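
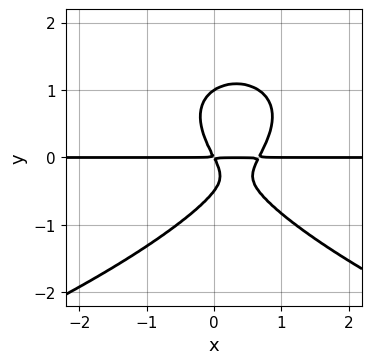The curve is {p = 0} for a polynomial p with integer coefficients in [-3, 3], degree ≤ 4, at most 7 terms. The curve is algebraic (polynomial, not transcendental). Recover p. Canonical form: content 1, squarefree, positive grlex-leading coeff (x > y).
The degree is 4 — the shape is more complex than any degree-3 curve.
Reading off the gridlines: it meets the y-axis at y = 1 (among the integer gridlines); the visible x-axis segment lies entirely on the curve.
Fitting integer coefficients to these (and the overall shape) gives p.

2*y^4 + 3*x^2*y - y^3 - 2*x*y - y^2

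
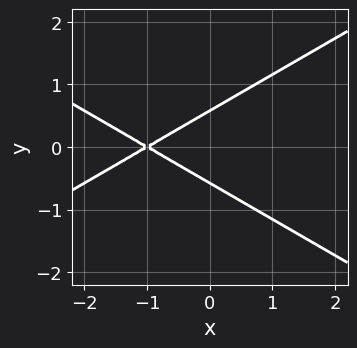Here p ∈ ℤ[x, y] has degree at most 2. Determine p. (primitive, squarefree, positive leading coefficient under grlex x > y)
x^2 - 3*y^2 + 2*x + 1

(a) Degree: a generic line meets the curve in up to 2 points, so deg p = 2.
(b) Symmetries: it's symmetric under y → −y, forcing even powers of y.
(c) From the axis intercepts and sections: it crosses the x-axis at the gridline x = -1.
(d) Assembling these constraints gives the stated polynomial.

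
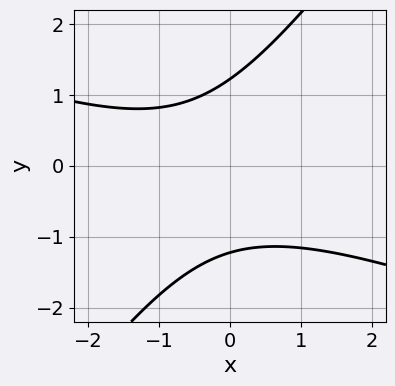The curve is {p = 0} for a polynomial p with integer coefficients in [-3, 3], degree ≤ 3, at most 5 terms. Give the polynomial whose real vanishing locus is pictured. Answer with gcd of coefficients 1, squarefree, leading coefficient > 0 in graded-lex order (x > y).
x^2 + 2*x*y - 2*y^2 + x + 3

The degree is 2 — no degree-1 curve has this shape.
Observable constraints: no x-intercept at any integer in the box.
Together with the visible shape, these determine p as stated.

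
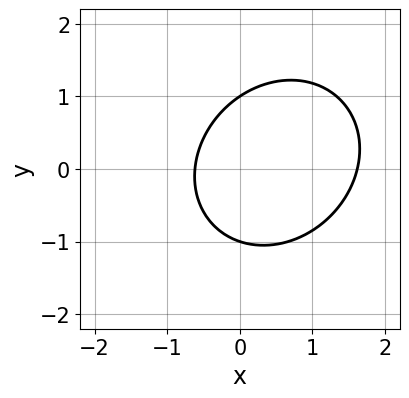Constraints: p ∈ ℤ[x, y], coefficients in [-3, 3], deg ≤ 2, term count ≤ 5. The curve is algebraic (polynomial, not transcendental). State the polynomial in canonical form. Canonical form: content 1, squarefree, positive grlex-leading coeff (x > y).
(a) deg p = 2. A generic line meets the curve in up to 2 points.
(b) From the visible intercepts: among the integer gridlines, it crosses the y-axis at y ∈ {-1, 1}.
(c) The integer polynomial consistent with all of this is the stated p.

3*x^2 - x*y + 3*y^2 - 3*x - 3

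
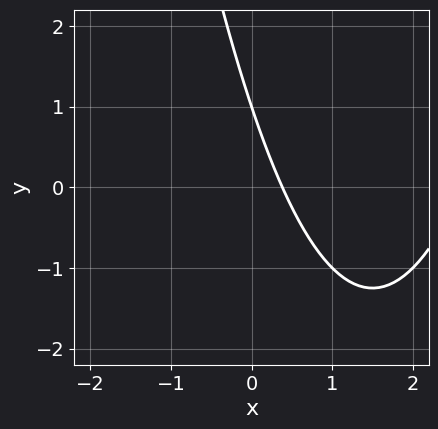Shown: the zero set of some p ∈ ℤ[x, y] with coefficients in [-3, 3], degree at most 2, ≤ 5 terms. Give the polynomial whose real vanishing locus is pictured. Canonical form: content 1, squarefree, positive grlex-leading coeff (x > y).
x^2 - 3*x - y + 1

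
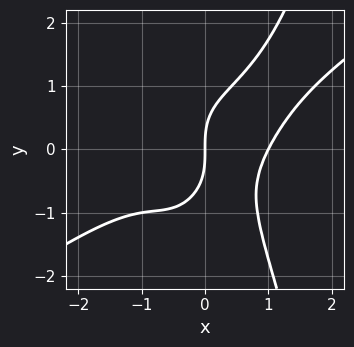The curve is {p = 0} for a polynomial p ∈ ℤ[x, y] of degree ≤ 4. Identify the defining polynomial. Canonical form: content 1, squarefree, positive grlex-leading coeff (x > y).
1. deg p = 4.
2. Against the integer gridlines: it crosses the y-axis at the gridline y = 0; among the integer gridlines, it crosses the x-axis at x ∈ {0, 1}.
3. Solving for integer coefficients yields p as stated.

2*x^4 - 3*x^3*y + y^3 - 2*x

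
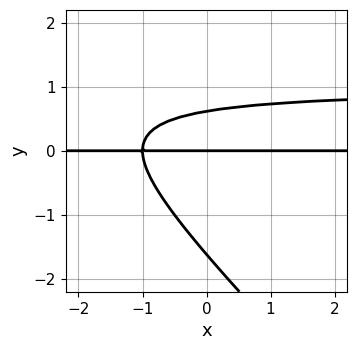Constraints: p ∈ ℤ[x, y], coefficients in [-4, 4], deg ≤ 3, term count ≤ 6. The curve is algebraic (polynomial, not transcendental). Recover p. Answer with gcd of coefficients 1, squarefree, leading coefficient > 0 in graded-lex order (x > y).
1. deg p = 3. The shape is more complex than any degree-2 curve.
2. From the visible intercepts: every point of the x-axis in the box is on the curve; it meets the y-axis at y = 0 (among the integer gridlines).
3. The integer polynomial consistent with all of this is the stated p.

x*y^2 + y^3 - x*y + y^2 - y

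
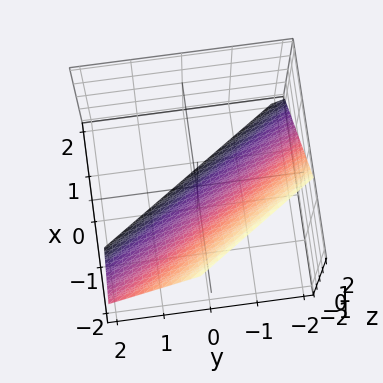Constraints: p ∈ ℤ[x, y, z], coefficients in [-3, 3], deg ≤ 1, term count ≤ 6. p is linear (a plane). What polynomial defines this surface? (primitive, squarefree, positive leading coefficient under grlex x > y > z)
(a) The degree is 1 — every cross-section is a straight line — this is a plane.
(b) Reading off the gridlines: it meets the z-axis at z = -1 (among the integer gridlines); one y-axis crossing is at y = -1.
(c) These observations pin down the coefficients.

3*x + 2*y + 2*z + 2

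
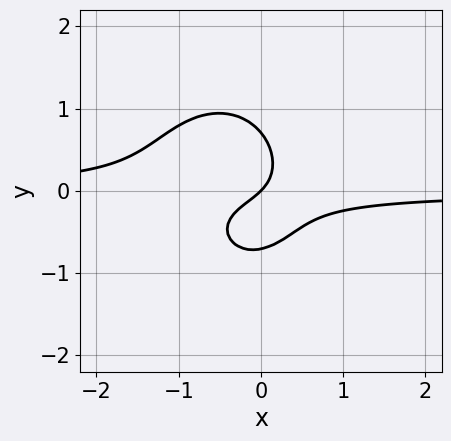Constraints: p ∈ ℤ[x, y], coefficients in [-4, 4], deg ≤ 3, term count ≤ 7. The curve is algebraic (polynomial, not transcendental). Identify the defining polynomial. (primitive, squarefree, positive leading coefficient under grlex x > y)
3*x^2*y + 2*y^3 + 2*x*y + x - y

(a) deg p = 3.
(b) Against the integer gridlines: it crosses the y-axis at the gridline y = 0; it meets the x-axis at x = 0 (among the integer gridlines).
(c) Solving for integer coefficients yields p as stated.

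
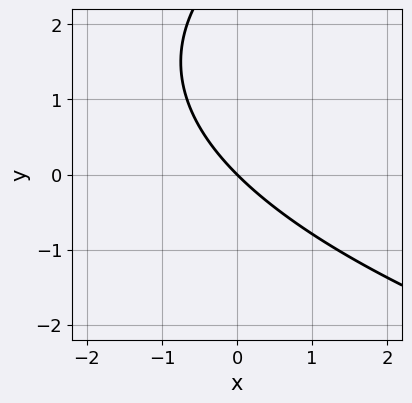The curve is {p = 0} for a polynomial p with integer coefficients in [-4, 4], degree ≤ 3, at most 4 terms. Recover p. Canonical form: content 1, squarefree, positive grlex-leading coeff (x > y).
(a) Degree: the shape is more complex than any degree-1 curve, so deg p = 2.
(b) Observable constraints: one x-axis crossing is at x = 0; it meets the y-axis at y = 0 (among the integer gridlines).
(c) These observations pin down the coefficients.

y^2 - 3*x - 3*y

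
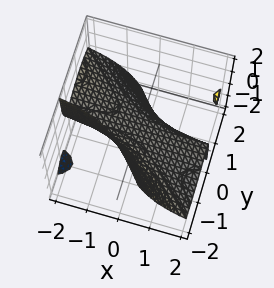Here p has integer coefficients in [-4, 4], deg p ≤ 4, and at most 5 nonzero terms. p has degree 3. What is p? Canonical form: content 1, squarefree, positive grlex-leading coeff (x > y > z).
2*x*y^2 - 3*x*y*z + 2*y^3 + 3*z

(a) The picture has 2 separate pieces.
(b) deg p = 3.
(c) From the visible intercepts: it crosses the z-axis at the gridline z = 0; it meets the y-axis at y = 0 (among the integer gridlines); the visible x-axis segment lies entirely on the surface.
(d) Putting this together gives p.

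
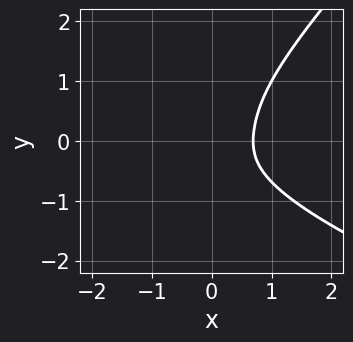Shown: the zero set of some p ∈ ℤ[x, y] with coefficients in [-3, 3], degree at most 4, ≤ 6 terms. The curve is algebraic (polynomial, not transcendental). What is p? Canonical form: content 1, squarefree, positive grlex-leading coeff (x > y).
2*x*y^3 - 2*y^4 + 3*x^3 - 2*y^2 - 1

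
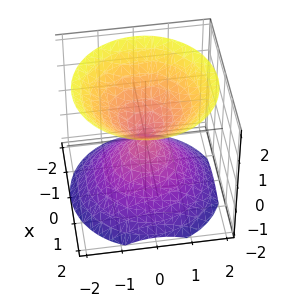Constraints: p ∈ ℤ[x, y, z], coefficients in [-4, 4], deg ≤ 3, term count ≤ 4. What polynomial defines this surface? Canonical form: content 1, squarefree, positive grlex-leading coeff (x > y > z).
x^2 + y^2 - z^2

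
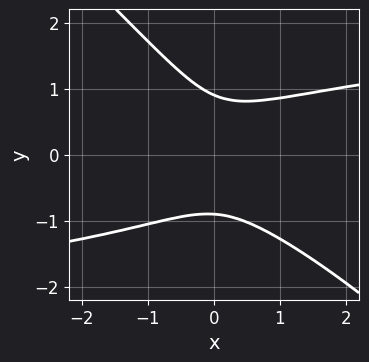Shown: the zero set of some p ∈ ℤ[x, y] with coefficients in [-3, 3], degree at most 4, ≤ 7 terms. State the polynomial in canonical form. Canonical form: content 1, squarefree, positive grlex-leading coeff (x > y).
1. deg p = 4.
2. Observable constraints: it misses every integer gridline on the x-axis.
3. Solving for integer coefficients yields p as stated.

3*x*y^3 + 3*y^4 + 2*x*y^2 - 3*x^2 - 2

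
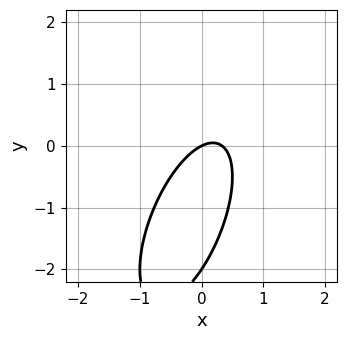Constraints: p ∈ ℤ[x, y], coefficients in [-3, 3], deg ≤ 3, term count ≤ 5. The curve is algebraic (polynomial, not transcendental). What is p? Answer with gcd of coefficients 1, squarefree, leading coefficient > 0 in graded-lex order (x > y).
First, deg p = 2.
Then, reading off the gridlines: one x-axis crossing is at x = 0; the y-axis gridline crossings are at y ∈ {-2, 0}.
Finally, fitting integer coefficients to these (and the overall shape) gives p.

3*x^2 - 2*x*y + y^2 - x + 2*y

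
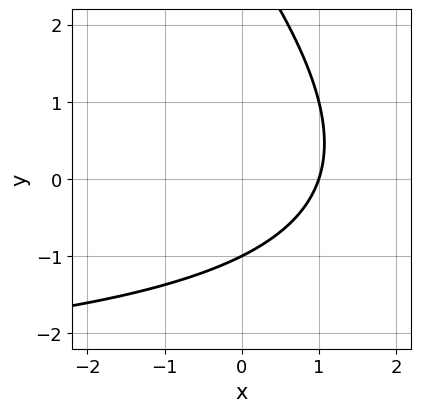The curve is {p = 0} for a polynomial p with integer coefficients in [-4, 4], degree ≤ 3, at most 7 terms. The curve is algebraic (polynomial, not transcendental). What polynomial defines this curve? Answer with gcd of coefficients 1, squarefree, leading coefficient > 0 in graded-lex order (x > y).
The degree is 2 — no degree-1 curve has this shape.
Reading off the gridlines: it meets the y-axis at y = -1 (among the integer gridlines); it meets the x-axis at x = 1 (among the integer gridlines).
Solving for integer coefficients yields p as stated.

x*y + y^2 + 3*x - 2*y - 3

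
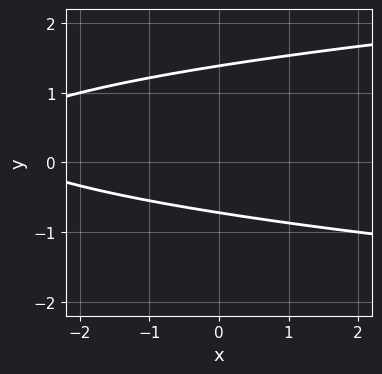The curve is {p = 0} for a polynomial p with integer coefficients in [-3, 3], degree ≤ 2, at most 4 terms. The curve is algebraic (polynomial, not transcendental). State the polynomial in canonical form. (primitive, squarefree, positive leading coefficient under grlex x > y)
(a) The degree is 2 — the shape is more complex than any degree-1 curve.
(b) Observable constraints: it misses every integer gridline on the x-axis.
(c) Assembling these constraints gives the stated polynomial.

3*y^2 - x - 2*y - 3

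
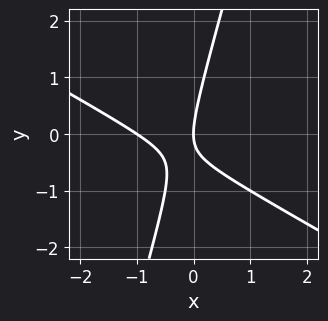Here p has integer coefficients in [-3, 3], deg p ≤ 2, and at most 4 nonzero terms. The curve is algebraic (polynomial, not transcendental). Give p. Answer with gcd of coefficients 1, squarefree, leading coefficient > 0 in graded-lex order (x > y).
2*x^2 + 3*x*y - y^2 + 2*x

1. Degree: no degree-1 curve has this shape, so deg p = 2.
2. Checking where it meets the axes: it meets the y-axis at y = 0 (among the integer gridlines); the x-axis gridline crossings are at x ∈ {-1, 0}.
3. Together with the visible shape, these determine p as stated.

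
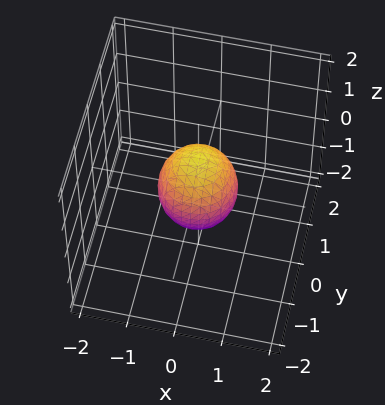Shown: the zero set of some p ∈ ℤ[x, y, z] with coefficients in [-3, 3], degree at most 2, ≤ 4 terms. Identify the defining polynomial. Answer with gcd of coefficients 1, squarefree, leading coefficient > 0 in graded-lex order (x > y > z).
First, the degree is 2 — bounded and convex; a quadric.
Then, symmetries: rotational symmetry about the z-axis ⇒ p depends on x, y only through x² + y²; mirror symmetry z ↦ −z ⇒ only even powers of z.
Then, reading off the gridlines: a circular section at z = 0 has radius between 0 and 1; among the integer gridlines, it crosses the z-axis at z ∈ {-1, 1}.
Finally, putting this together gives p.

3*x^2 + 3*y^2 + 2*z^2 - 2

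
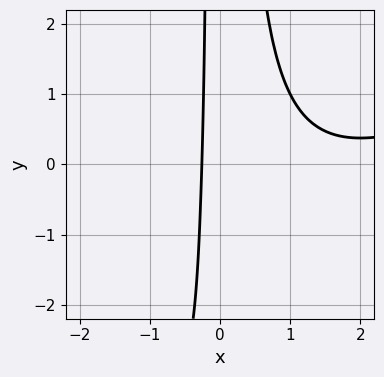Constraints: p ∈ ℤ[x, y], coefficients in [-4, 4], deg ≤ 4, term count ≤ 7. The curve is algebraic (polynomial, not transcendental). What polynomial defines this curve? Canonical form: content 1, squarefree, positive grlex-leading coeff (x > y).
x^3 - 2*x^2*y - 3*x^2 + 3*x + 1

(a) The degree is 3 — the shape is more complex than any degree-2 curve.
(b) Checking where it meets the axes: it misses every integer gridline on the y-axis.
(c) The integer polynomial consistent with all of this is the stated p.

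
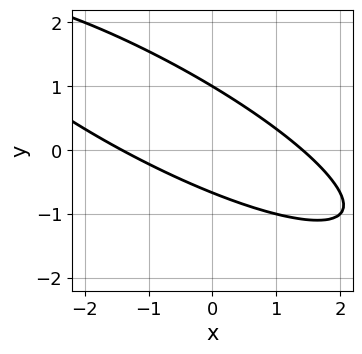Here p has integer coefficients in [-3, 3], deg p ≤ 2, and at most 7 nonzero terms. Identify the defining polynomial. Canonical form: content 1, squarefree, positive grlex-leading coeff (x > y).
x^2 + 3*x*y + 3*y^2 - y - 2

1. deg p = 2.
2. Reading off the gridlines: it meets the y-axis at y = 1 (among the integer gridlines).
3. Assembling these constraints gives the stated polynomial.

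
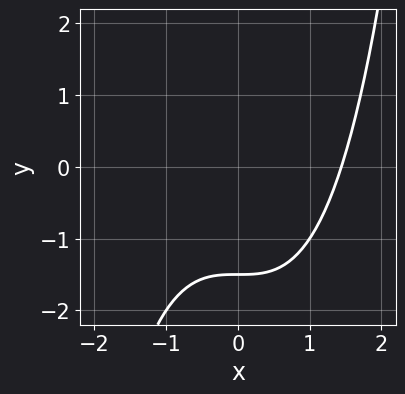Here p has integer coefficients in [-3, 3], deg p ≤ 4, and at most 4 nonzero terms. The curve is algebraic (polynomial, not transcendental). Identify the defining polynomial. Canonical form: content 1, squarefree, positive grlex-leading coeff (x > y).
(a) Degree: no degree-2 curve has this shape, so deg p = 3.
(b) The integer polynomial consistent with all of this is the stated p.

x^3 - 2*y - 3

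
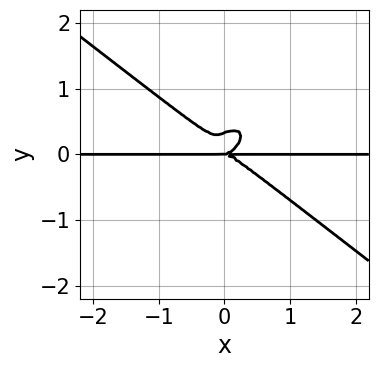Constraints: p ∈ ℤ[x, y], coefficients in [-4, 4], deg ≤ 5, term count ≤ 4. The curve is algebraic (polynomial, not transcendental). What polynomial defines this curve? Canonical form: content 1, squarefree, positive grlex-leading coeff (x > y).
(a) The degree is 4 — no degree-3 curve has this shape.
(b) From the axis intercepts and sections: it crosses the y-axis at the gridline y = 0; the visible x-axis segment lies entirely on the curve.
(c) Matching integer coefficients to the picture gives p.

2*x^3*y - x*y^3 + 3*y^4 - y^3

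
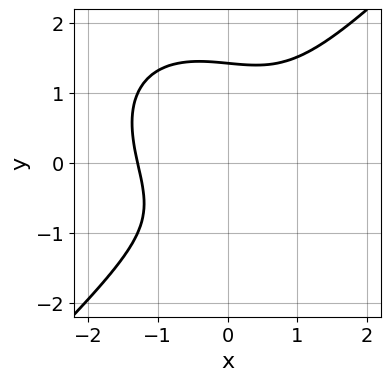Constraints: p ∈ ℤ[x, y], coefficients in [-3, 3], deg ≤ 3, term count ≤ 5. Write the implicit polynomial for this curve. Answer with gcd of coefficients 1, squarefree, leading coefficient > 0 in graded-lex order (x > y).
2*x^3 - 2*y^3 - x + 2*y + 3

deg p = 3.
The integer polynomial consistent with all of this is the stated p.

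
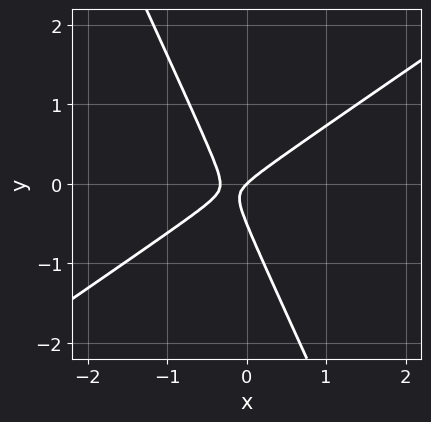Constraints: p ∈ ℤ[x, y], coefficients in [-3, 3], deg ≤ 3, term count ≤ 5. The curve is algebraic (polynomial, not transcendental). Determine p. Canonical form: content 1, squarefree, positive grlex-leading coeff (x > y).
3*x^2 - 3*x*y - 2*y^2 + x - y

1. The degree is 2 — the shape is more complex than any degree-1 curve.
2. Reading off the gridlines: it meets the x-axis at x = 0 (among the integer gridlines); it meets the y-axis at y = 0 (among the integer gridlines).
3. Putting this together gives p.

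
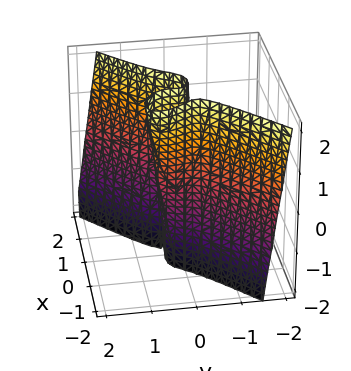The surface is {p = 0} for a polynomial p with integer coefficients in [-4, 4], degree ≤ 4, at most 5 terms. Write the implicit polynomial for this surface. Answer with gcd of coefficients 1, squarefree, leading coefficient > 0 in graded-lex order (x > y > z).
(a) Degree: the shape is more complex than any degree-2 surface, so deg p = 3.
(b) From the visible intercepts: one x-axis crossing is at x = 0; it meets the y-axis at y = 0 (among the integer gridlines); the visible z-axis segment lies entirely on the surface.
(c) Putting this together gives p.

2*x^3 - x*y*z - 3*y^3 + y^2 - x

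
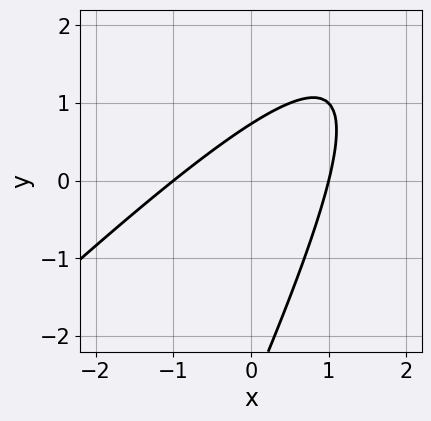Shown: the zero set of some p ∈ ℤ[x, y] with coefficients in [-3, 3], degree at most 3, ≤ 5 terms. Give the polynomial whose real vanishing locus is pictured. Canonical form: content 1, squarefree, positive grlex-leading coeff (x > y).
2*x^2 - 3*x*y + y^2 + 2*y - 2

deg p = 2. The shape is more complex than any degree-1 curve.
From the visible intercepts: the x-axis gridline crossings are at x ∈ {-1, 1}.
The integer polynomial consistent with all of this is the stated p.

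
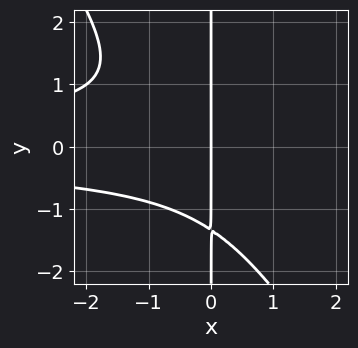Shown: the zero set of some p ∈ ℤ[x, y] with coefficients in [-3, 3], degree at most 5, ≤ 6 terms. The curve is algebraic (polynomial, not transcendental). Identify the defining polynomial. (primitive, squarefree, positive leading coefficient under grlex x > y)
3*x^2*y^2 + 2*x*y^3 + x*y^2 + 3*x

(a) Degree: the shape is more complex than any degree-3 curve, so deg p = 4.
(b) Observable constraints: it meets the x-axis at x = 0 (among the integer gridlines); the visible y-axis segment lies entirely on the curve.
(c) Putting this together gives p.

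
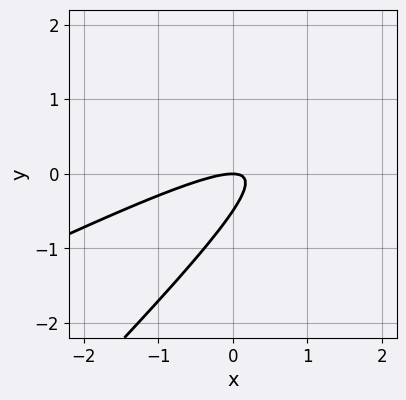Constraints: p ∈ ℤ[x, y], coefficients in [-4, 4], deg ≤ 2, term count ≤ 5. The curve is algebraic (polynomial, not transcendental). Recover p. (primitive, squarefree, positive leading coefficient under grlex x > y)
(a) deg p = 2. The shape is more complex than any degree-1 curve.
(b) Observable constraints: one y-axis crossing is at y = 0; it meets the x-axis at x = 0 (among the integer gridlines).
(c) These observations pin down the coefficients.

x^2 - 3*x*y + 2*y^2 + y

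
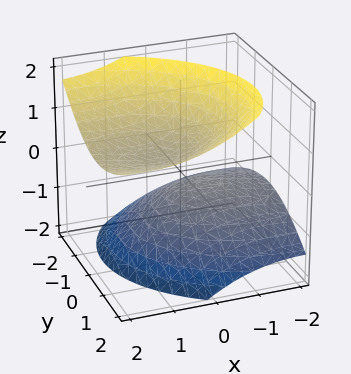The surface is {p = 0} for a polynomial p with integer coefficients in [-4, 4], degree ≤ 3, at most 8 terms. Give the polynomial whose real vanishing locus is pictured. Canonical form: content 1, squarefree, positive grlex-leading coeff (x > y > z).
(a) I count 2 distinct pieces.
(b) deg p = 2.
(c) From the visible intercepts: it misses every integer gridline on the y-axis; it misses every integer gridline on the x-axis.
(d) Together with the visible shape, these determine p as stated.

x^2 - 3*x*z + 2*y^2 - y*z - 3*z^2 + 1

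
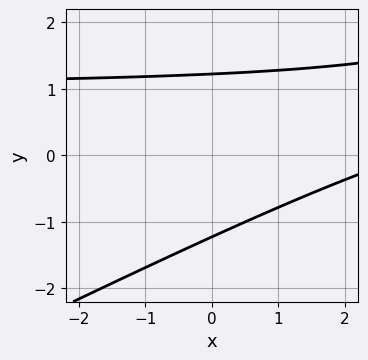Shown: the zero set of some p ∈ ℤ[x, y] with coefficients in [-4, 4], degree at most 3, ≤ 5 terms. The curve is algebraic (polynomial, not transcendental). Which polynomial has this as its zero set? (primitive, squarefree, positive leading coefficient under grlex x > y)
x*y - 2*y^2 - x + 3

(a) The degree is 2 — the shape is more complex than any degree-1 curve.
(b) Against the integer gridlines: no x-intercept at any integer in the box.
(c) These observations pin down the coefficients.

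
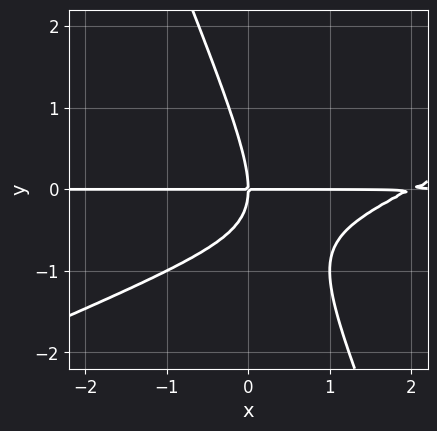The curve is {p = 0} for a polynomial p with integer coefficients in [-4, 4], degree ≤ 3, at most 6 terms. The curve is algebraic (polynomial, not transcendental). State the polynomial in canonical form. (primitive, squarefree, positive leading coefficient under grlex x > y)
x^2*y - 2*x*y^2 - y^3 - 2*x*y

deg p = 3.
From the axis intercepts and sections: one y-axis crossing is at y = 0; every point of the x-axis in the box is on the curve.
Fitting integer coefficients to these (and the overall shape) gives p.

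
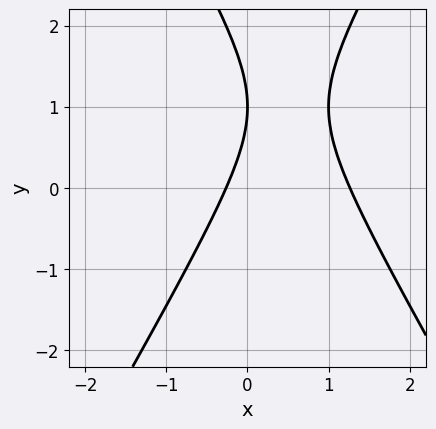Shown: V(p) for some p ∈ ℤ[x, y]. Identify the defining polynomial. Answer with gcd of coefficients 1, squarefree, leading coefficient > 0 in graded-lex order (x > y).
3*x^2 - y^2 - 3*x + 2*y - 1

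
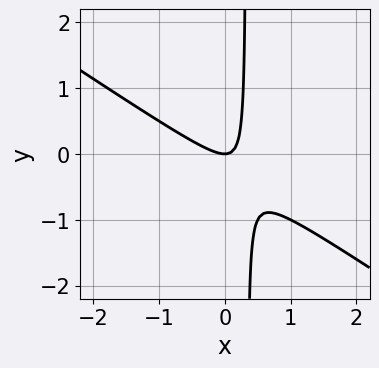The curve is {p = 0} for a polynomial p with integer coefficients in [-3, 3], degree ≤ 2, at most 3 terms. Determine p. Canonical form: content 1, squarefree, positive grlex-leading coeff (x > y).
2*x^2 + 3*x*y - y

1. deg p = 2. The shape is more complex than any degree-1 curve.
2. Observable constraints: it crosses the x-axis at the gridline x = 0; one y-axis crossing is at y = 0.
3. Solving for integer coefficients yields p as stated.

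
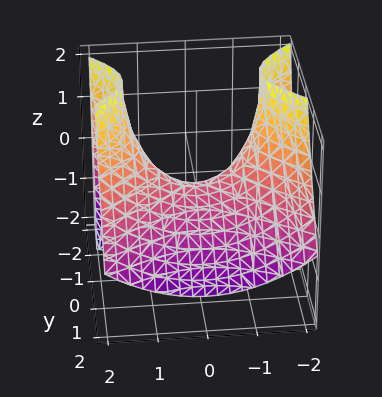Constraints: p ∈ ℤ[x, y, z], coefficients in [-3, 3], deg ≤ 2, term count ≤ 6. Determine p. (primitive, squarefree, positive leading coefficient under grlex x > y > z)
x^2 - 2*y^2 - 2*y*z - 2*z

The degree is 2 — a generic line meets the surface in up to 2 points.
Reading off the gridlines: it crosses the x-axis at the gridline x = 0; one y-axis crossing is at y = 0; one z-axis crossing is at z = 0.
These observations pin down the coefficients.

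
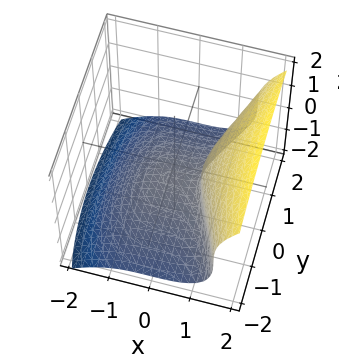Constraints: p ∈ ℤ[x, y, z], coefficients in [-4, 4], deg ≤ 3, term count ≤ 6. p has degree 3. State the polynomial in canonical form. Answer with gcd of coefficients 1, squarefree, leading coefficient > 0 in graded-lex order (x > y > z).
First, degree: a generic line meets the surface in up to 3 points, so deg p = 3.
Then, against the integer gridlines: no y-intercept at any integer in the box.
Finally, together with the visible shape, these determine p as stated.

3*x^3 - 3*z^3 - 2*y^2 - 1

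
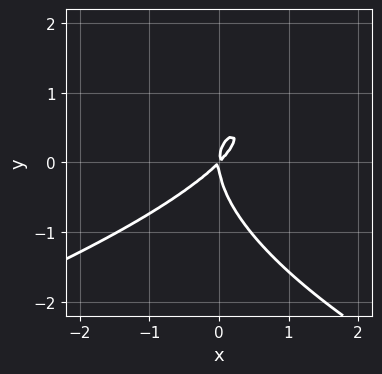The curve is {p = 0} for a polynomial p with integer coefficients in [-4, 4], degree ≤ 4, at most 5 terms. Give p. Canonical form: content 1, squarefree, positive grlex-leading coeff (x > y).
2*y^3 + 3*x^2 - 3*x*y

(a) deg p = 3. The shape is more complex than any degree-2 curve.
(b) Reading off the gridlines: it meets the y-axis at y = 0 (among the integer gridlines); one x-axis crossing is at x = 0.
(c) Putting this together gives p.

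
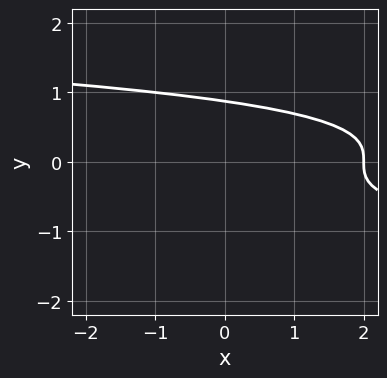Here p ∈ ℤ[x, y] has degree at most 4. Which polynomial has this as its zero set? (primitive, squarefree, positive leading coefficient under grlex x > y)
3*y^3 + x - 2

(a) Degree: no degree-2 curve has this shape, so deg p = 3.
(b) Checking where it meets the axes: it crosses the x-axis at the gridline x = 2.
(c) Putting this together gives p.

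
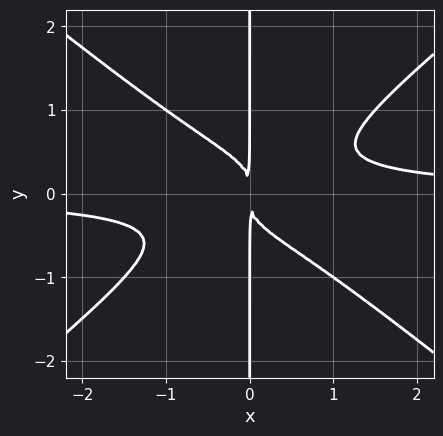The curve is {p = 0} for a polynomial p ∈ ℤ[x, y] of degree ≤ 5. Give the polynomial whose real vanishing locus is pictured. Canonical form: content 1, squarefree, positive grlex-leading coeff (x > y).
2*x^3*y - 3*x*y^3 - x^2

The degree is 4 — no degree-3 curve has this shape.
Reading off the gridlines: every point of the y-axis in the box is on the curve.
Together with the visible shape, these determine p as stated.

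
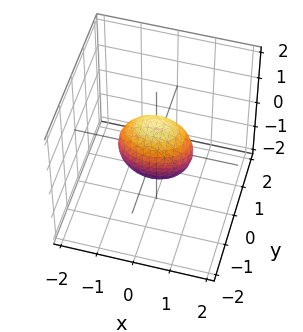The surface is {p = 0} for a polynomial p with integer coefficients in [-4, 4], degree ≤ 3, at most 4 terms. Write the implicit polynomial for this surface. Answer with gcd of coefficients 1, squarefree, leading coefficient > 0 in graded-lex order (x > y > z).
deg p = 2.
Symmetries: the z ↦ −z reflection is a symmetry, so z appears only in even powers; mirror symmetry y ↦ −y ⇒ only even powers of y; it's symmetric under x → −x, forcing even powers of x.
Observable constraints: the z-axis gridline crossings are at z ∈ {-1, 1}; among the integer gridlines, it crosses the x-axis at x ∈ {-1, 1}.
Together with the visible shape, these determine p as stated.

x^2 + 2*y^2 + z^2 - 1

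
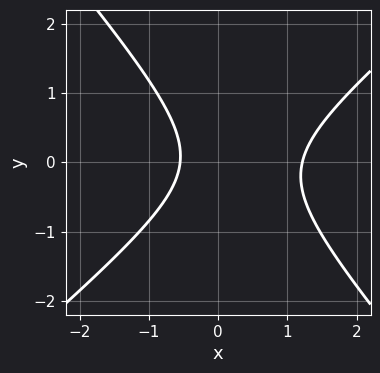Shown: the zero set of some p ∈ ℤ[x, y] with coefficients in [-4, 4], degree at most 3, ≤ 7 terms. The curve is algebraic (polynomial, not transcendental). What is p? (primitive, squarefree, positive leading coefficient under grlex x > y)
3*x^2 - x*y - 3*y^2 - 2*x - 2

The degree is 2 — no degree-1 curve has this shape.
Observable constraints: the curve avoids every integer y-axis point in the box.
The integer polynomial consistent with all of this is the stated p.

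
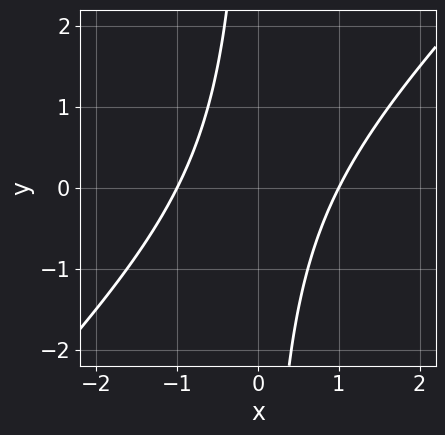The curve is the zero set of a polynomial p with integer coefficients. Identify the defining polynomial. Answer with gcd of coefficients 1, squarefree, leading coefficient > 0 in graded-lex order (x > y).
x^2 - x*y - 1

Degree: the shape is more complex than any degree-1 curve, so deg p = 2.
Checking where it meets the axes: no y-intercept at any integer in the box; among the integer gridlines, it crosses the x-axis at x ∈ {-1, 1}.
These observations pin down the coefficients.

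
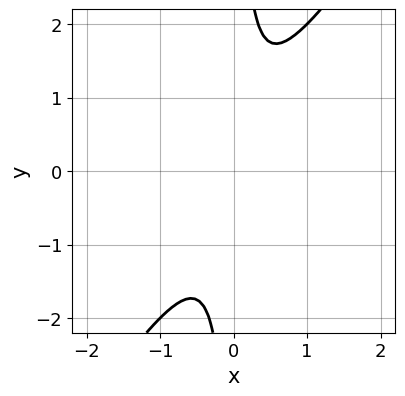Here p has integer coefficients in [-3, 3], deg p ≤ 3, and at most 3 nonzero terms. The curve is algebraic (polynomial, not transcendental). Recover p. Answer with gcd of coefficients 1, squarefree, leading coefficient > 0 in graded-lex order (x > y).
First, the degree is 2 — a generic line meets the curve in up to 2 points.
Next, observable constraints: the curve avoids every integer x-axis point in the box; no y-intercept at any integer in the box.
Finally, matching integer coefficients to the picture gives p.

3*x^2 - 2*x*y + 1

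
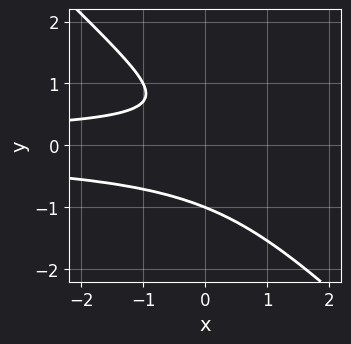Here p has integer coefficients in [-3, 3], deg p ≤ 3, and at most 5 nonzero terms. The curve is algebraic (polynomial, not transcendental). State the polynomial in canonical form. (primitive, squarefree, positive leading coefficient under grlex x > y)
2*x*y^2 + 2*y^3 - y + 1

(a) deg p = 3.
(b) Against the integer gridlines: it misses every integer gridline on the x-axis; it meets the y-axis at y = -1 (among the integer gridlines).
(c) Together with the visible shape, these determine p as stated.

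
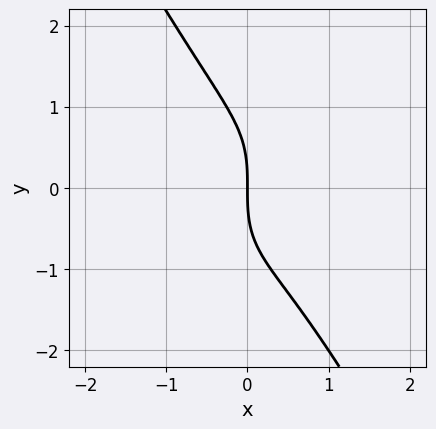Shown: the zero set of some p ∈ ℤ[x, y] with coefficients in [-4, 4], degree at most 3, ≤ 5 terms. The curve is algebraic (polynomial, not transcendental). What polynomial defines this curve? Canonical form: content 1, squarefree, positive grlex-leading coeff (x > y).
1. deg p = 3. A generic line meets the curve in up to 3 points.
2. Reading off the gridlines: it meets the y-axis at y = 0 (among the integer gridlines); it crosses the x-axis at the gridline x = 0.
3. Assembling these constraints gives the stated polynomial.

2*x^3 - 2*x^2*y + y^3 - x^2 + 3*x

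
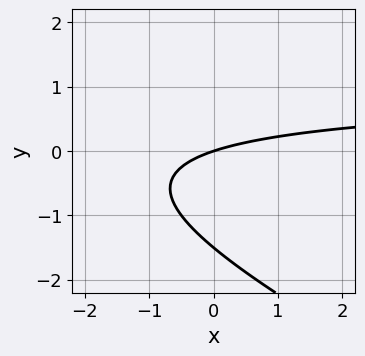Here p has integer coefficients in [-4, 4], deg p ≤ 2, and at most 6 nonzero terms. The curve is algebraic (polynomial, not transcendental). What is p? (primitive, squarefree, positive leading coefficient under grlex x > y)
x*y + 2*y^2 - x + 3*y

1. The degree is 2 — the shape is more complex than any degree-1 curve.
2. Observable constraints: one x-axis crossing is at x = 0; one y-axis crossing is at y = 0.
3. Matching integer coefficients to the picture gives p.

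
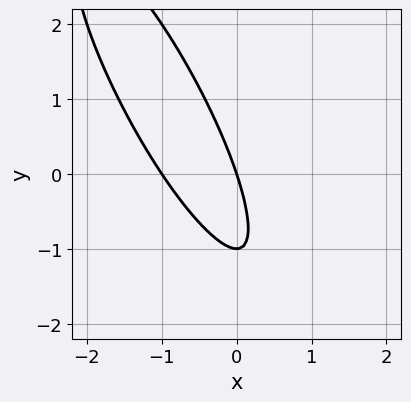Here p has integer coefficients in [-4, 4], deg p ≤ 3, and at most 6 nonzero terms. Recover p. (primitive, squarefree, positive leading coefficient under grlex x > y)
1. Degree: the shape is more complex than any degree-1 curve, so deg p = 2.
2. Checking where it meets the axes: among the integer gridlines, it crosses the y-axis at y ∈ {-1, 0}; the x-axis gridline crossings are at x ∈ {-1, 0}.
3. Matching integer coefficients to the picture gives p.

3*x^2 + 3*x*y + y^2 + 3*x + y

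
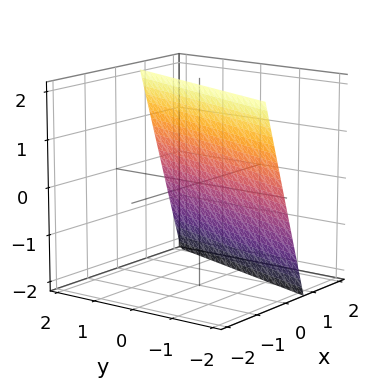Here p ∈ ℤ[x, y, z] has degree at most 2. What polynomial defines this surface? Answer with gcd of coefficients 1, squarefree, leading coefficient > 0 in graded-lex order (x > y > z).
deg p = 1. Every cross-section is a straight line — this is a plane.
Reading off the gridlines: one z-axis crossing is at z = 2; it crosses the y-axis at the gridline y = -2.
Solving for integer coefficients yields p as stated.

3*x - y + z - 2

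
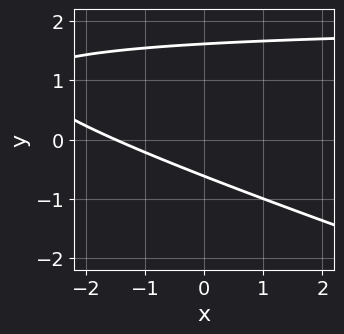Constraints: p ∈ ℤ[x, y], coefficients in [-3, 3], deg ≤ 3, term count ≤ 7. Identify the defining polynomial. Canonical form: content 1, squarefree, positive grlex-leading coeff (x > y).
x*y + 3*y^2 - 2*x - 3*y - 3

1. deg p = 2. A generic line meets the curve in up to 2 points.
2. The integer polynomial consistent with all of this is the stated p.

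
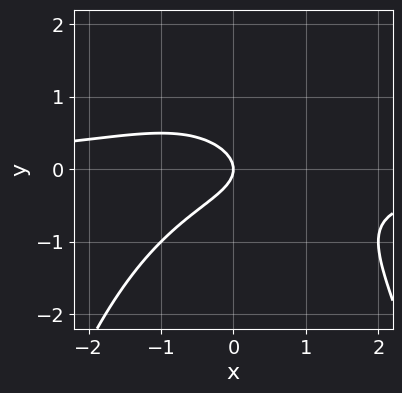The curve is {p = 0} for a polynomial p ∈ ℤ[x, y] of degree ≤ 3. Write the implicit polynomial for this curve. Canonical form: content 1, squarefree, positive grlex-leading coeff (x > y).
(a) deg p = 3. The shape is more complex than any degree-2 curve.
(b) Against the integer gridlines: it meets the x-axis at x = 0 (among the integer gridlines); one y-axis crossing is at y = 0.
(c) Putting this together gives p.

x^2*y + 2*y^2 + x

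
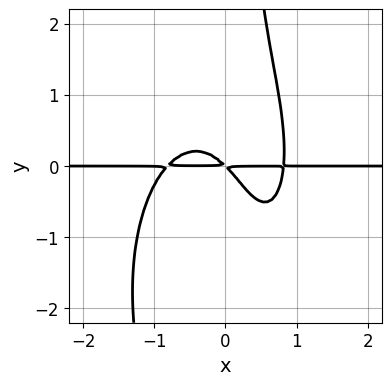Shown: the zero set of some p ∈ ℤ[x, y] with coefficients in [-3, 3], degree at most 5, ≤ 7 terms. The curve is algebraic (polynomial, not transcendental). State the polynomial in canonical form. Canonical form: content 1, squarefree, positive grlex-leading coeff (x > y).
3*x^3*y + x*y^3 + 2*x*y^2 - 2*x*y - 2*y^2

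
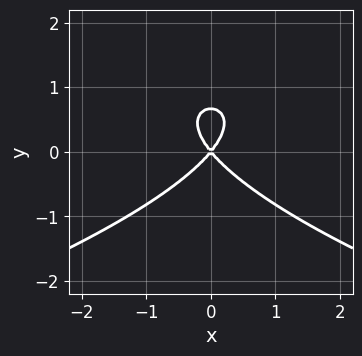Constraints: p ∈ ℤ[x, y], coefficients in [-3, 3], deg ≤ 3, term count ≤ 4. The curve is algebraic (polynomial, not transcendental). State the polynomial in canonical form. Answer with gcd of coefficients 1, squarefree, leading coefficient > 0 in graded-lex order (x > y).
First, the degree is 3 — no degree-2 curve has this shape.
Then, symmetries: the x ↦ −x reflection is a symmetry, so x appears only in even powers.
Then, against the integer gridlines: it crosses the y-axis at the gridline y = 0; it crosses the x-axis at the gridline x = 0.
Finally, solving for integer coefficients yields p as stated.

3*y^3 + 3*x^2 - 2*y^2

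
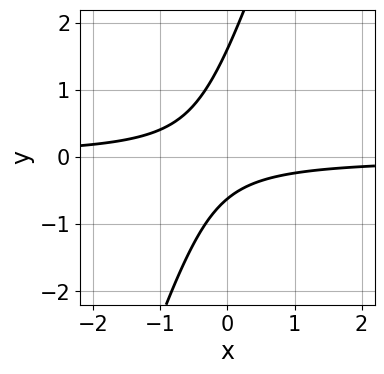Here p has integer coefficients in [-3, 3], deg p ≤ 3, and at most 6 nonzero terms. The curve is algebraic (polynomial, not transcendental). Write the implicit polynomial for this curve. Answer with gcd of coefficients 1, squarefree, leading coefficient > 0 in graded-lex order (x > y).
(a) Degree: the shape is more complex than any degree-1 curve, so deg p = 2.
(b) Observable constraints: it misses every integer gridline on the x-axis.
(c) Putting this together gives p.

3*x*y - y^2 + y + 1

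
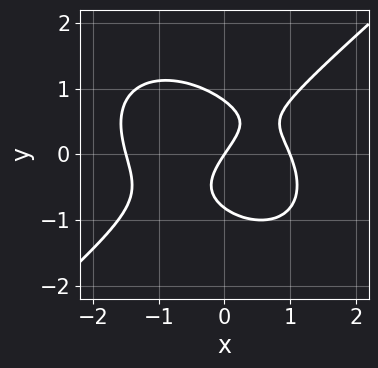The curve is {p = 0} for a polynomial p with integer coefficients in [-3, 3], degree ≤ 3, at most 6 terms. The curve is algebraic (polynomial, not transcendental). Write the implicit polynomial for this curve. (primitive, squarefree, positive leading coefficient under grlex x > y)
2*x^3 - 3*y^3 + x^2 - 3*x + 2*y

deg p = 3. A generic line meets the curve in up to 3 points.
Against the integer gridlines: among the integer gridlines, it crosses the x-axis at x ∈ {0, 1}; one y-axis crossing is at y = 0.
Putting this together gives p.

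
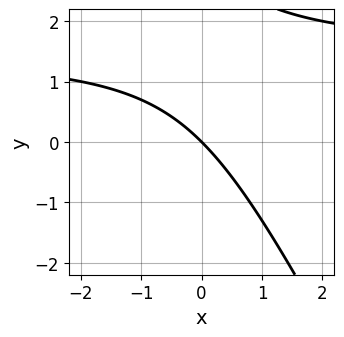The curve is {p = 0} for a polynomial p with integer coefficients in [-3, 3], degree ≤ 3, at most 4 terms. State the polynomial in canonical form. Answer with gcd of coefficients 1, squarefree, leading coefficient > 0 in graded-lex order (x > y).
1. Degree: no degree-1 curve has this shape, so deg p = 2.
2. Against the integer gridlines: it meets the x-axis at x = 0 (among the integer gridlines); it crosses the y-axis at the gridline y = 0.
3. The integer polynomial consistent with all of this is the stated p.

2*x*y + y^2 - 3*x - 3*y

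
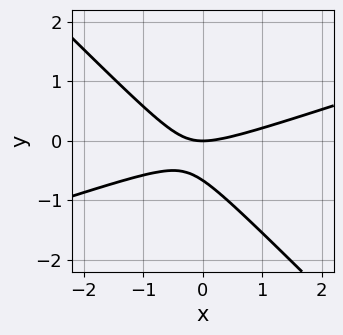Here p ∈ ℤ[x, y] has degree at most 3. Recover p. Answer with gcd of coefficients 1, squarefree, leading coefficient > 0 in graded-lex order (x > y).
deg p = 2. No degree-1 curve has this shape.
From the axis intercepts and sections: one y-axis crossing is at y = 0; it crosses the x-axis at the gridline x = 0.
Fitting integer coefficients to these (and the overall shape) gives p.

x^2 - 2*x*y - 3*y^2 - 2*y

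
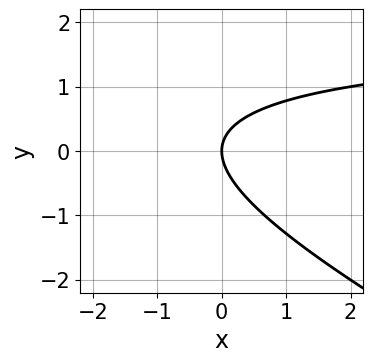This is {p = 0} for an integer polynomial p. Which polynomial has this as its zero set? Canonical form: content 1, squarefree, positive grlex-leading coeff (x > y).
x*y + 2*y^2 - 2*x

(a) The degree is 2 — no degree-1 curve has this shape.
(b) Against the integer gridlines: it crosses the y-axis at the gridline y = 0; one x-axis crossing is at x = 0.
(c) Solving for integer coefficients yields p as stated.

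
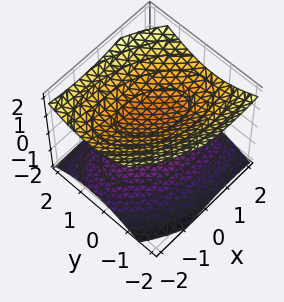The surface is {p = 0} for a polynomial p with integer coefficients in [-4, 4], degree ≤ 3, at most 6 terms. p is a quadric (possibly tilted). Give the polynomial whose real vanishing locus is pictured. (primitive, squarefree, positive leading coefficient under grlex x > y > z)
1. I count 2 distinct pieces. Treating them together as one polynomial.
2. The degree is 2 — no degree-1 surface has this shape.
3. From the axis intercepts and sections: it misses every integer gridline on the y-axis; it misses every integer gridline on the x-axis.
4. Fitting integer coefficients to these (and the overall shape) gives p.

x^2 + x*y + 2*y^2 - 3*z^2 + 2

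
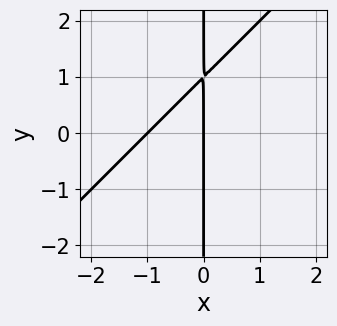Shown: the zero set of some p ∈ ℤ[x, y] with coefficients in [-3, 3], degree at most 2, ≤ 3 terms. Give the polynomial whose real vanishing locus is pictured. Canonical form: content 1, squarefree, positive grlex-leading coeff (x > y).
(a) The degree is 2 — a generic line meets the curve in up to 2 points.
(b) Observable constraints: the visible y-axis segment lies entirely on the curve; the x-axis gridline crossings are at x ∈ {-1, 0}.
(c) These observations pin down the coefficients.

x^2 - x*y + x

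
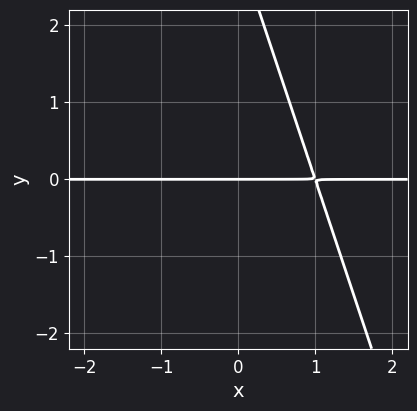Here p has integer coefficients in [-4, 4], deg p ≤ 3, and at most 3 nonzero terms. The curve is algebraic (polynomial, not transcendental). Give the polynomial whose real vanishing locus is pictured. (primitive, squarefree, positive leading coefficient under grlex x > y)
3*x*y + y^2 - 3*y

The degree is 2 — a generic line meets the curve in up to 2 points.
From the visible intercepts: the visible x-axis segment lies entirely on the curve; it meets the y-axis at y = 0 (among the integer gridlines).
These observations pin down the coefficients.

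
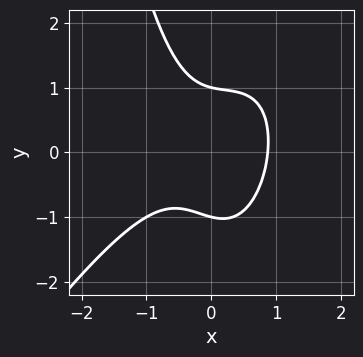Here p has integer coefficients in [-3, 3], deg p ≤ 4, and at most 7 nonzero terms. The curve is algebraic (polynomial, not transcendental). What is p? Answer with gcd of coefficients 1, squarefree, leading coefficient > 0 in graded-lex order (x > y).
3*x^3 - 2*x^2*y + x*y + 2*y^2 - 2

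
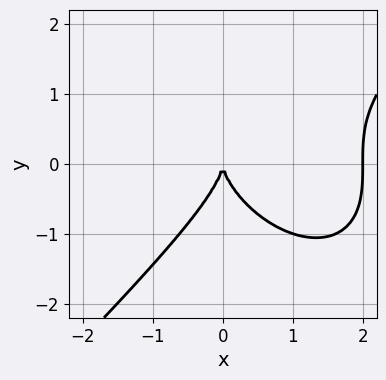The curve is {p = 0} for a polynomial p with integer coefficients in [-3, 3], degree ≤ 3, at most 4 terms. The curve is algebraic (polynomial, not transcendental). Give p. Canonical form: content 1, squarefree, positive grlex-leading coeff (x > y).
Degree: a generic line meets the curve in up to 3 points, so deg p = 3.
From the visible intercepts: it meets the y-axis at y = 0 (among the integer gridlines); among the integer gridlines, it crosses the x-axis at x ∈ {0, 2}.
Together with the visible shape, these determine p as stated.

x^3 - y^3 - 2*x^2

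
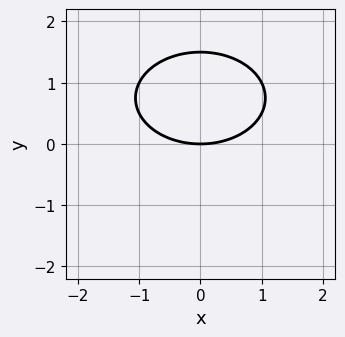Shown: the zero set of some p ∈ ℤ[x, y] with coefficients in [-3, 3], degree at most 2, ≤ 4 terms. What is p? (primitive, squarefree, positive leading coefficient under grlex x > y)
x^2 + 2*y^2 - 3*y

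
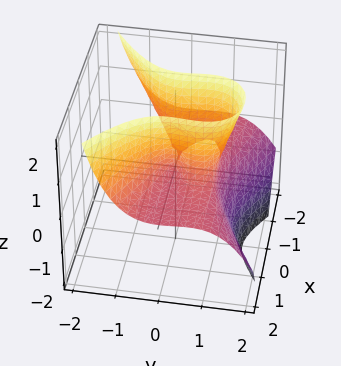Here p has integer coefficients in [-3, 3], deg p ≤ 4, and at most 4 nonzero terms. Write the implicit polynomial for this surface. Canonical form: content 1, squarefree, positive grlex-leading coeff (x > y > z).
The degree is 3 — a generic line meets the surface in up to 3 points.
Against the integer gridlines: the visible x-axis segment lies entirely on the surface; it crosses the y-axis at the gridline y = 1.
The integer polynomial consistent with all of this is the stated p.

3*x^2*z + 3*y^3 - 3*y^2 - z^2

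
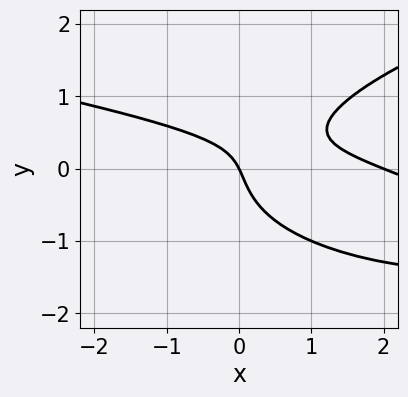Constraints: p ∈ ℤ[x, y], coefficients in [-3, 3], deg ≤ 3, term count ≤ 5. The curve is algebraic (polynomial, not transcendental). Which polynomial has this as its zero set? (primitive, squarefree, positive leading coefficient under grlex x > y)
3*y^3 - x^2 - 3*x*y + 2*x + y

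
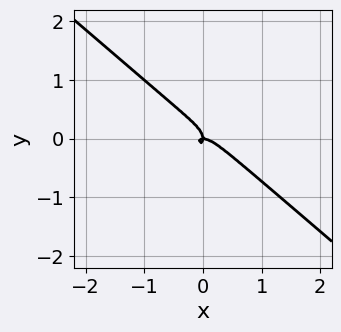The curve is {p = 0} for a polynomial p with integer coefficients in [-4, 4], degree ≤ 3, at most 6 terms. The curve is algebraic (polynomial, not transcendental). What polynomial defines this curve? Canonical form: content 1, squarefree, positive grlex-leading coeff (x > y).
3*x^3 + 3*x^2*y + 2*x*y^2 + 3*y^3 + x*y

1. Degree: the shape is more complex than any degree-2 curve, so deg p = 3.
2. Observable constraints: it meets the y-axis at y = 0 (among the integer gridlines); it meets the x-axis at x = 0 (among the integer gridlines).
3. These observations pin down the coefficients.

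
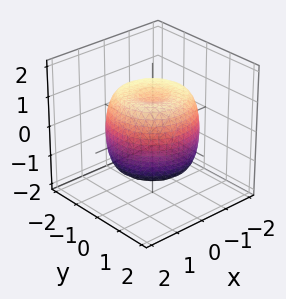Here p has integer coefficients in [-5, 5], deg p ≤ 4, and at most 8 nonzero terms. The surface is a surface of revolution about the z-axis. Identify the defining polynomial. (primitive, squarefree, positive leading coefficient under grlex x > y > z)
First, the degree is 4 — no degree-3 surface has this shape.
Then, symmetry: the z-axis is an axis of rotation, so x and y enter only as x² + y².
Then, checking where it meets the axes: the z-axis gridline crossings are at z ∈ {-1, 1}; a circular section at z = 1 has radius between 1 and 2.
Finally, together with the visible shape, these determine p as stated.

2*x^4 + 4*x^2*y^2 + 2*y^4 - 3*x^2 - 3*y^2 + 2*z^2 - 2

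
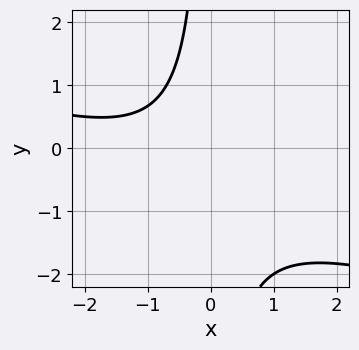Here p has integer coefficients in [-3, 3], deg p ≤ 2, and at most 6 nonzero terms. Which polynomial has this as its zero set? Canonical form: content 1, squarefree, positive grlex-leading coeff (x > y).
x^2 + 3*x*y + 2*x + 3

1. deg p = 2.
2. From the visible intercepts: it misses every integer gridline on the y-axis; the curve avoids every integer x-axis point in the box.
3. Assembling these constraints gives the stated polynomial.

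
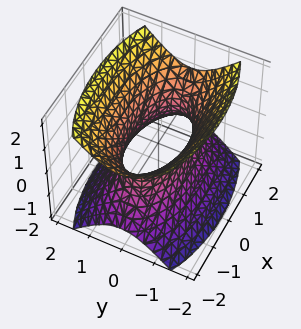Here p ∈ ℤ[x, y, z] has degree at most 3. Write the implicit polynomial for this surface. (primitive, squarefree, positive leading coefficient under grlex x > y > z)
deg p = 2.
Symmetries: mirror symmetry y ↦ −y ⇒ only even powers of y; mirror symmetry x ↦ −x ⇒ only even powers of x; it's symmetric under z → −z, forcing even powers of z.
Checking where it meets the axes: no z-intercept at any integer in the box.
Putting this together gives p.

x^2 + 3*y^2 - 2*z^2 - 2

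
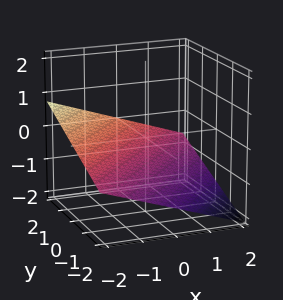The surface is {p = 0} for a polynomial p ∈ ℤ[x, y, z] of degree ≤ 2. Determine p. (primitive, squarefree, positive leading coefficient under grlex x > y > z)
x - y + 3*z + 2

(a) deg p = 1.
(b) From the visible intercepts: one x-axis crossing is at x = -2; it crosses the y-axis at the gridline y = 2.
(c) The integer polynomial consistent with all of this is the stated p.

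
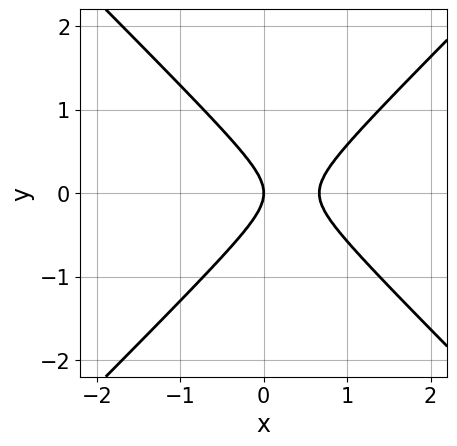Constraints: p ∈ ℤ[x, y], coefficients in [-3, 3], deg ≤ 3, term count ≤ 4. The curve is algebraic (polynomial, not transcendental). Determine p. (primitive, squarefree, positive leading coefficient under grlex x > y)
3*x^2 - 3*y^2 - 2*x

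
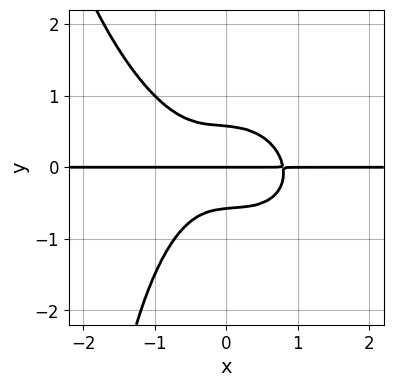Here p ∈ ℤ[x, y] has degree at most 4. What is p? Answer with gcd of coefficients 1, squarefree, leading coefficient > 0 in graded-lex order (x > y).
The degree is 4 — no degree-3 curve has this shape.
Checking where it meets the axes: it crosses the y-axis at the gridline y = 0; every point of the x-axis in the box is on the curve.
Together with the visible shape, these determine p as stated.

2*x^3*y + x^2*y^2 + x*y^3 + 3*y^3 - y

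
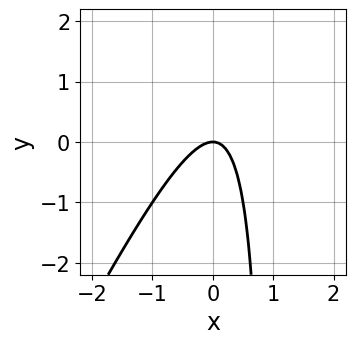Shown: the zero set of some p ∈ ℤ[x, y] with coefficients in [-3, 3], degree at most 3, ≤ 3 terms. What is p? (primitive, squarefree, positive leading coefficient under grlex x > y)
(a) Degree: no degree-1 curve has this shape, so deg p = 2.
(b) Against the integer gridlines: it meets the y-axis at y = 0 (among the integer gridlines); it crosses the x-axis at the gridline x = 0.
(c) Putting this together gives p.

2*x^2 - x*y + y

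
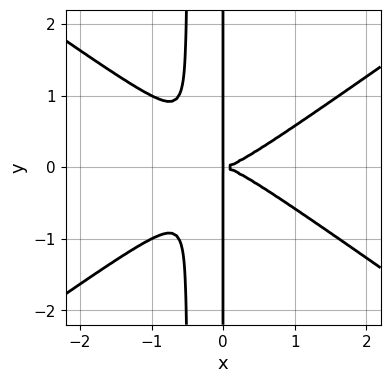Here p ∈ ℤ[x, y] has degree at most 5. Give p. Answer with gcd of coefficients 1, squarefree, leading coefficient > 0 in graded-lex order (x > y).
x^4 - 2*x^2*y^2 - x*y^2

1. The degree is 4 — the shape is more complex than any degree-3 curve.
2. Symmetries: it's symmetric under y → −y, forcing even powers of y.
3. From the visible intercepts: the visible y-axis segment lies entirely on the curve.
4. Matching integer coefficients to the picture gives p.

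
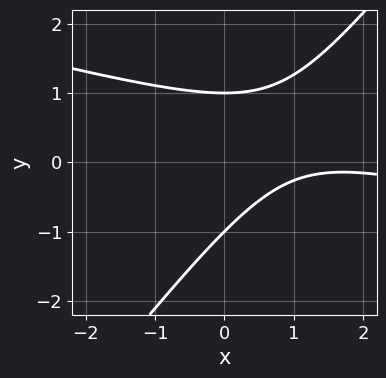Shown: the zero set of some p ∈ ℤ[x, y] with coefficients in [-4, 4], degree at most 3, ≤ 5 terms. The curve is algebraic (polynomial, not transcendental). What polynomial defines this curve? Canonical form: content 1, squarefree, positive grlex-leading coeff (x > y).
The degree is 2 — no degree-1 curve has this shape.
Checking where it meets the axes: no x-intercept at any integer in the box; the y-axis gridline crossings are at y ∈ {-1, 1}.
Fitting integer coefficients to these (and the overall shape) gives p.

x^2 + 3*x*y - 3*y^2 - 3*x + 3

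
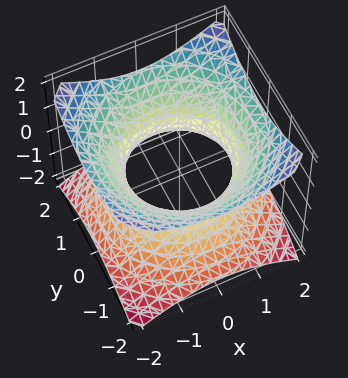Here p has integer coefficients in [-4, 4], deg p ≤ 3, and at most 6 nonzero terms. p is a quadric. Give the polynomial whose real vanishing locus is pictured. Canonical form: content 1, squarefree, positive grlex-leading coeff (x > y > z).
2*x^2 + 2*y^2 - 3*z^2 - 3

Degree: an hourglass — one-sheet hyperboloid; a quadric, so deg p = 2.
Symmetries: the z ↦ −z reflection is a symmetry, so z appears only in even powers; rotational symmetry about the z-axis ⇒ p depends on x, y only through x² + y².
Reading off the gridlines: a circular section at z = 1 has radius between 1 and 2; no z-intercept at any integer in the box.
Together with the visible shape, these determine p as stated.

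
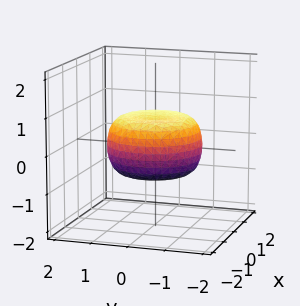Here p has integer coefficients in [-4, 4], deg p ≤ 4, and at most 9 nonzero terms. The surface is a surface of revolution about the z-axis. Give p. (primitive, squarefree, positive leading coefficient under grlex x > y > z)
x^4 + 2*x^2*y^2 + y^4 - x^2 - y^2 + 2*z^2 - 1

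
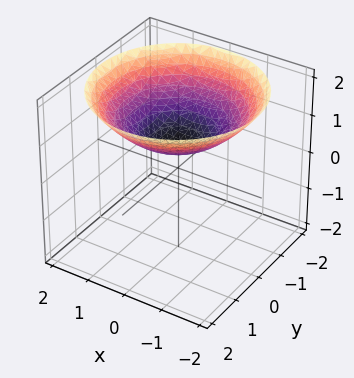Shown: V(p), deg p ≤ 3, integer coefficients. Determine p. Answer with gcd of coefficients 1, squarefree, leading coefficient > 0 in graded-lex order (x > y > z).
1. deg p = 2. The shape is more complex than any degree-1 surface.
2. Symmetries: the z-axis is an axis of rotation, so x and y enter only as x² + y².
3. Reading off the gridlines: a circular section at z = 1 has radius exactly 1; it misses every integer gridline on the x-axis; it misses every integer gridline on the y-axis.
4. Together with the visible shape, these determine p as stated.

x^2 + y^2 - 3*z + 2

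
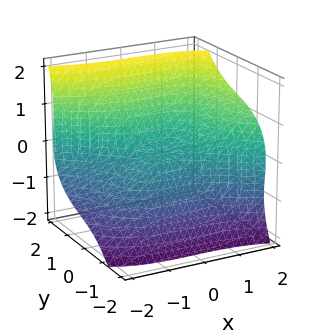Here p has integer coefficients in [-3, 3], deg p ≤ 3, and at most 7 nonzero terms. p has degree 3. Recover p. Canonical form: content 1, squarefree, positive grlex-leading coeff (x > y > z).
deg p = 3.
Reading off the gridlines: it meets the x-axis at x = 0 (among the integer gridlines); it meets the y-axis at y = 0 (among the integer gridlines).
Putting this together gives p.

x^3 + 2*y^3 + 3*y*z^2 - 3*z^3 - z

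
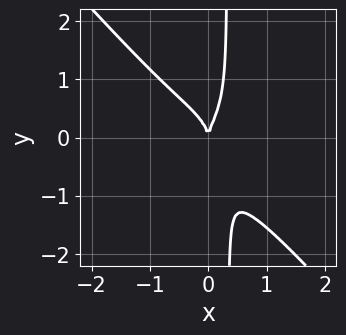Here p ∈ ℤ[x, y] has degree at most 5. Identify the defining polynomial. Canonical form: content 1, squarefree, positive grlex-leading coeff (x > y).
3*x^4 + x^2*y^2 + 3*x*y^3 - y^3 + 2*x^2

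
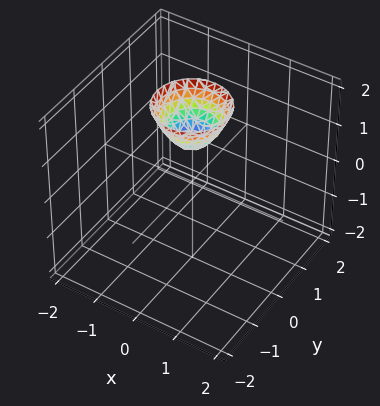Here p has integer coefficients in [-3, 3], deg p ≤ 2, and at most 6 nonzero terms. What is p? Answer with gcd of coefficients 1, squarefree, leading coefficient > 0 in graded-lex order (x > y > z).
3*x^2 + 3*y^2 - 2*z + 2

First, degree: a generic line meets the surface in up to 2 points, so deg p = 2.
Next, symmetries: the surface is invariant under rotation about z: p = q(x² + y², z).
Then, from the visible intercepts: it crosses the z-axis at the gridline z = 1; the surface avoids every integer y-axis point in the box; it misses every integer gridline on the x-axis; a circular section at z = 2 has radius between 0 and 1.
Finally, together with the visible shape, these determine p as stated.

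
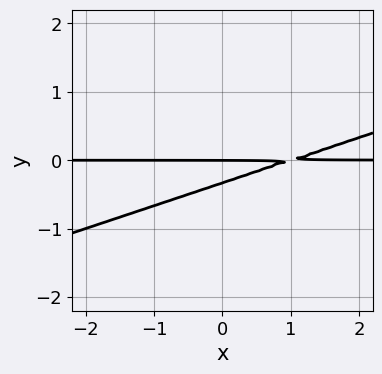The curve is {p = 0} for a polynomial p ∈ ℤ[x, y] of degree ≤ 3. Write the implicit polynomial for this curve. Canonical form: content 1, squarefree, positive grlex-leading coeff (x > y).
x*y - 3*y^2 - y

1. The degree is 2 — a generic line meets the curve in up to 2 points.
2. Reading off the gridlines: the visible x-axis segment lies entirely on the curve; it crosses the y-axis at the gridline y = 0.
3. Together with the visible shape, these determine p as stated.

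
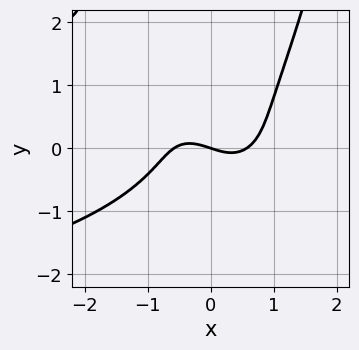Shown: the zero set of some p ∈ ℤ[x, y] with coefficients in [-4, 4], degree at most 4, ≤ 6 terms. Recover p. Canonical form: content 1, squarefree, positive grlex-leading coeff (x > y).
3*x^2*y^2 + 3*x^3 - 3*y^3 - x - 3*y

First, deg p = 4. No degree-3 curve has this shape.
Next, reading off the gridlines: it crosses the y-axis at the gridline y = 0; one x-axis crossing is at x = 0.
Finally, putting this together gives p.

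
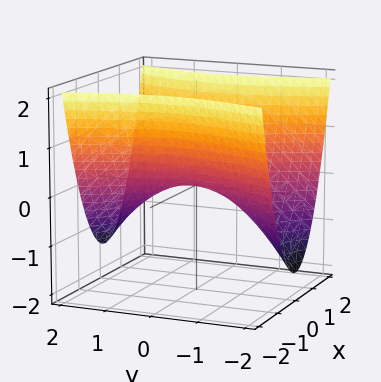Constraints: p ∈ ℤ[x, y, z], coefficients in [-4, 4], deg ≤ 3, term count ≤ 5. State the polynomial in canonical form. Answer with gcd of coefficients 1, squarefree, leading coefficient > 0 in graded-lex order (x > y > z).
First, degree: a hyperbolic paraboloid; a quadric, so deg p = 2.
Next, symmetries: the x ↦ −x reflection is a symmetry, so x appears only in even powers; mirror symmetry y ↦ −y ⇒ only even powers of y.
Next, against the integer gridlines: it crosses the x-axis at the gridline x = 0; one y-axis crossing is at y = 0; it crosses the z-axis at the gridline z = 0.
Finally, solving for integer coefficients yields p as stated.

3*x^2 - y^2 - 3*z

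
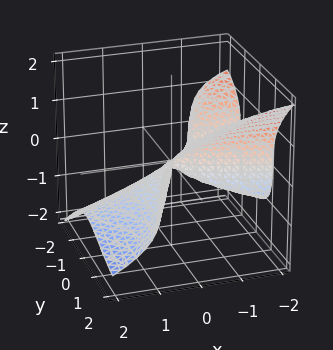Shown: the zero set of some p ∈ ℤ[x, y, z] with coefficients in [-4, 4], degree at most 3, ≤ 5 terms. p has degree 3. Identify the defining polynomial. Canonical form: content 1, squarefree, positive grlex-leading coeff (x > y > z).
(a) deg p = 3. The shape is more complex than any degree-2 surface.
(b) From the axis intercepts and sections: it meets the y-axis at y = 0 (among the integer gridlines); it crosses the z-axis at the gridline z = 0; one x-axis crossing is at x = 0.
(c) Assembling these constraints gives the stated polynomial.

2*x*y^2 - y^3 + 3*z^3 + x^2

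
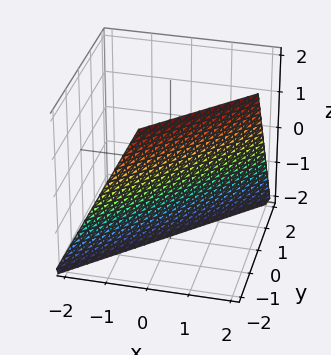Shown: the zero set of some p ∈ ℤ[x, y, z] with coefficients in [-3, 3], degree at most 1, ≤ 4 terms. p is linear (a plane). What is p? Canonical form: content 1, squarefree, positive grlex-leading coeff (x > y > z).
First, degree: every cross-section is a straight line — this is a plane, so deg p = 1.
Then, from the axis intercepts and sections: it meets the z-axis at z = -2 (among the integer gridlines); it crosses the y-axis at the gridline y = -1; one x-axis crossing is at x = 1.
Finally, fitting integer coefficients to these (and the overall shape) gives p.

2*x - 2*y - z - 2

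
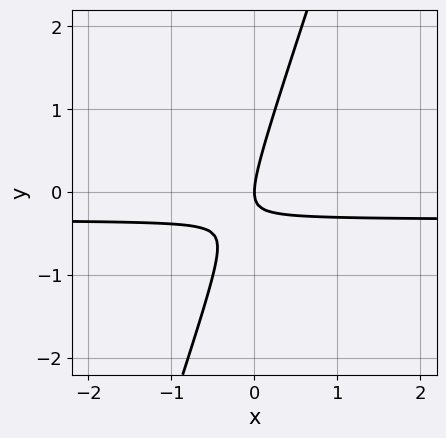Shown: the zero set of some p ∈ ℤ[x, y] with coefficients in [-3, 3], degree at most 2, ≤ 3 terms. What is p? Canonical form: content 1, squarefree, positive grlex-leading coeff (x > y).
3*x*y - y^2 + x

1. deg p = 2. The shape is more complex than any degree-1 curve.
2. Reading off the gridlines: it meets the x-axis at x = 0 (among the integer gridlines); it meets the y-axis at y = 0 (among the integer gridlines).
3. Matching integer coefficients to the picture gives p.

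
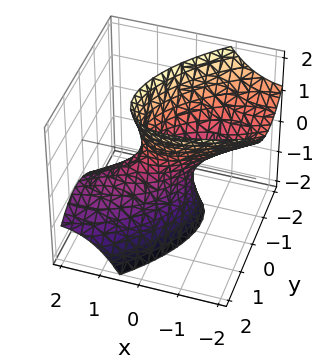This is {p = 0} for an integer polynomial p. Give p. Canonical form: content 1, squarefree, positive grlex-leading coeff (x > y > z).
2*x^2 - 3*x*y + 3*x*z + 3*y^2 - z^2 - 1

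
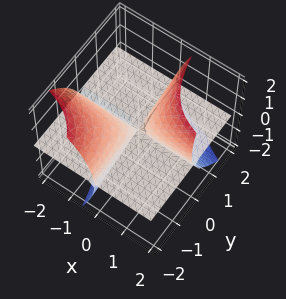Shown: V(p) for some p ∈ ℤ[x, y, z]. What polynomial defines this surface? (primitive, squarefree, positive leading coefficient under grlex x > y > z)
3*x*y*z + x*z^2 - z^3

I count 2 distinct pieces. They look like related sheets of one shape, so recover p as a whole.
The degree is 3 — the shape is more complex than any degree-2 surface.
From the visible intercepts: every point of the y-axis in the box is on the surface; the visible x-axis segment lies entirely on the surface; it meets the z-axis at z = 0 (among the integer gridlines).
Solving for integer coefficients yields p as stated.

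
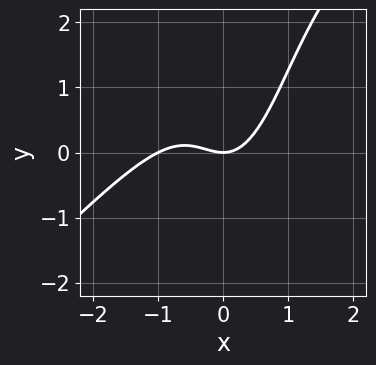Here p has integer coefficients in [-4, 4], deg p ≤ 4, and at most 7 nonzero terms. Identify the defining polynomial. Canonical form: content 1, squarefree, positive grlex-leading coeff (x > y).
(a) Degree: the shape is more complex than any degree-2 curve, so deg p = 3.
(b) Reading off the gridlines: one y-axis crossing is at y = 0; the x-axis gridline crossings are at x ∈ {-1, 0}.
(c) The integer polynomial consistent with all of this is the stated p.

3*x^3 - 3*x^2*y + 3*x^2 + y^2 - 3*y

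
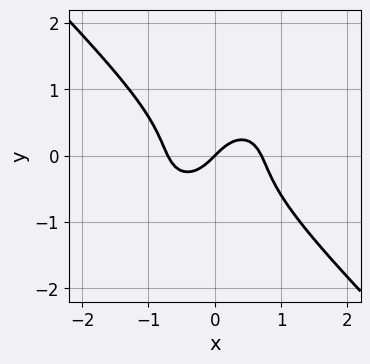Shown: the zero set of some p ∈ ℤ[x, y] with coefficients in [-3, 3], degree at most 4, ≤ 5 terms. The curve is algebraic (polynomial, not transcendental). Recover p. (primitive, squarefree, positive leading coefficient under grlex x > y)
2*x^3 + 2*y^3 - x + y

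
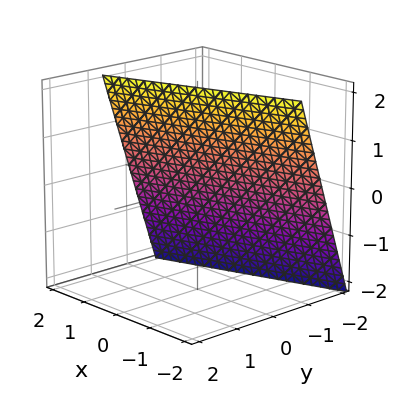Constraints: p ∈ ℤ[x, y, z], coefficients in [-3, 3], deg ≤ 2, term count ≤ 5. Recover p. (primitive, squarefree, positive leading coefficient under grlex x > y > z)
First, the degree is 1 — every cross-section is a straight line — this is a plane.
Then, against the integer gridlines: it meets the x-axis at x = 2 (among the integer gridlines); it meets the z-axis at z = 2 (among the integer gridlines).
Finally, solving for integer coefficients yields p as stated.

x - 3*y + z - 2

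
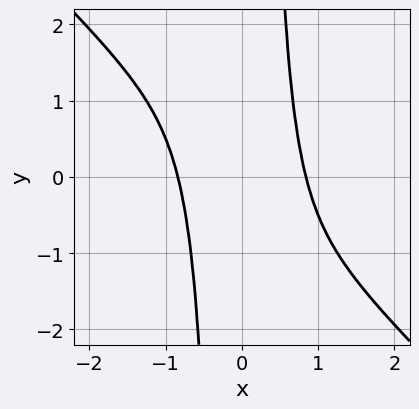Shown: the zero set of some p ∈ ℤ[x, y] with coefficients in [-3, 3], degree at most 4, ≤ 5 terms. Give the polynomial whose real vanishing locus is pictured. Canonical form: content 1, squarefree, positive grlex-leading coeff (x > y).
(a) deg p = 4. A generic line meets the curve in up to 4 points.
(b) Reading off the gridlines: the curve avoids every integer y-axis point in the box.
(c) Together with the visible shape, these determine p as stated.

2*x^4 + 2*x^3*y - 1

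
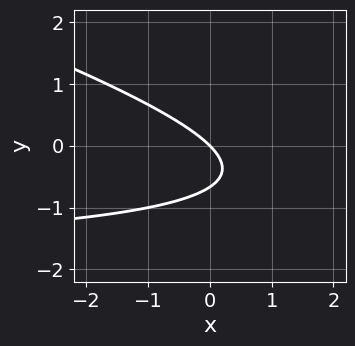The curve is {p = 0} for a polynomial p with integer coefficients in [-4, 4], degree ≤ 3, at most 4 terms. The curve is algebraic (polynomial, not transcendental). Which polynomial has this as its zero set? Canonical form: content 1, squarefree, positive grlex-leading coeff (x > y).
x*y + 3*y^2 + 2*x + 2*y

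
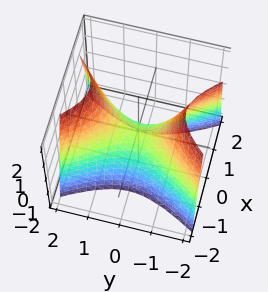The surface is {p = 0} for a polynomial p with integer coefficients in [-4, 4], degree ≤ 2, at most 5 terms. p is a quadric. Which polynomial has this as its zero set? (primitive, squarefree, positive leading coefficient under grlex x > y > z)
deg p = 2. A hyperbolic paraboloid; a quadric.
Symmetries: the x ↦ −x reflection is a symmetry, so x appears only in even powers; mirror symmetry y ↦ −y ⇒ only even powers of y.
Checking where it meets the axes: it crosses the x-axis at the gridline x = 0; it meets the z-axis at z = 0 (among the integer gridlines); it meets the y-axis at y = 0 (among the integer gridlines).
Putting this together gives p.

2*x^2 - y^2 + z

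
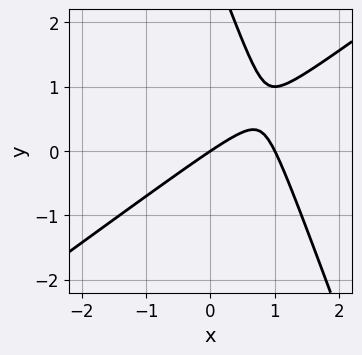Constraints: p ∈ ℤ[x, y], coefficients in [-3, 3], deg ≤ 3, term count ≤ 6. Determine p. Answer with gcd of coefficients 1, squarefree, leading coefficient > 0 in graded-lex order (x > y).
(a) deg p = 2. The shape is more complex than any degree-1 curve.
(b) Checking where it meets the axes: the x-axis gridline crossings are at x ∈ {0, 1}; one y-axis crossing is at y = 0.
(c) These observations pin down the coefficients.

2*x^2 - 2*x*y - y^2 - 2*x + 3*y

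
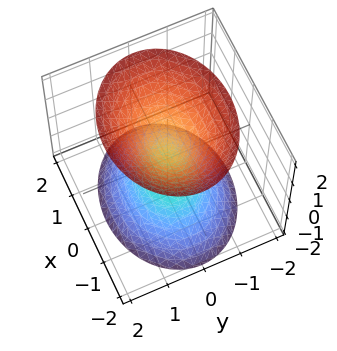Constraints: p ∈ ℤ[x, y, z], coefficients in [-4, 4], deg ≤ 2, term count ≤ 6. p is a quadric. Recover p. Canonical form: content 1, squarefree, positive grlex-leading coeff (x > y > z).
1. I count 2 distinct pieces. They look like related sheets of one shape, so recover p as a whole.
2. deg p = 2. Two separate bowl-shaped sheets opening away from each other; a quadric.
3. Symmetries: the z ↦ −z reflection is a symmetry, so z appears only in even powers; it's symmetric under y → −y, forcing even powers of y; the x ↦ −x reflection is a symmetry, so x appears only in even powers.
4. Checking where it meets the axes: the surface avoids every integer x-axis point in the box; it misses every integer gridline on the y-axis.
5. Assembling these constraints gives the stated polynomial.

2*x^2 + 3*y^2 - 2*z^2 + 1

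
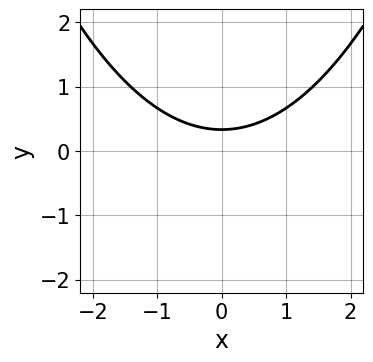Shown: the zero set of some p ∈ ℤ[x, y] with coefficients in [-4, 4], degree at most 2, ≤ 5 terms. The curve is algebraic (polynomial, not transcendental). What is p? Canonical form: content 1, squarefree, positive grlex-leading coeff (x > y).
x^2 - 3*y + 1

Degree: no degree-1 curve has this shape, so deg p = 2.
Symmetries: the x ↦ −x reflection is a symmetry, so x appears only in even powers.
From the visible intercepts: no x-intercept at any integer in the box.
These observations pin down the coefficients.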